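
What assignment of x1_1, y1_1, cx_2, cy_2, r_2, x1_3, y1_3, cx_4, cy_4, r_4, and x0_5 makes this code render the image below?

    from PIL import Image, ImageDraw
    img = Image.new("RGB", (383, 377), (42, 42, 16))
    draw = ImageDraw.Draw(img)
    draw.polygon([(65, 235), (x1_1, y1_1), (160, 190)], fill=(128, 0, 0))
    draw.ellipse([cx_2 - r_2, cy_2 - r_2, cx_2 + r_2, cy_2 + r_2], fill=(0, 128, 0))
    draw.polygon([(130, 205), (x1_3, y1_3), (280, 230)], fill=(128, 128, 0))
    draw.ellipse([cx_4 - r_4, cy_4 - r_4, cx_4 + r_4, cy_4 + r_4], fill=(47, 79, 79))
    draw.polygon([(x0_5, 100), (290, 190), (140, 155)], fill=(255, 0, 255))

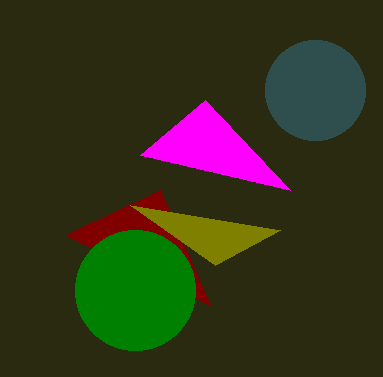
x1_1 = 210
y1_1 = 305
cx_2 = 135
cy_2 = 290
r_2 = 60
x1_3 = 215
y1_3 = 265
cx_4 = 315
cy_4 = 90
r_4 = 50
x0_5 = 205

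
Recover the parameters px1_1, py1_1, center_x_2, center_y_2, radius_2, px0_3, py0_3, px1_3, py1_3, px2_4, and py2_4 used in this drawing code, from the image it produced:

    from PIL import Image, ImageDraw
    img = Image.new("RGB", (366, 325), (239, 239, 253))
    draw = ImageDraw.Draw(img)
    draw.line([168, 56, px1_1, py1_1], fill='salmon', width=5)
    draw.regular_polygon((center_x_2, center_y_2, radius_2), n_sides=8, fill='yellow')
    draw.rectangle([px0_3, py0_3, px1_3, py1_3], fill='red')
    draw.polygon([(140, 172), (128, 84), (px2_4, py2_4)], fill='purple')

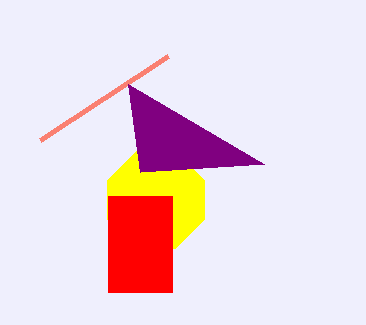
px1_1 = 40, py1_1 = 140, center_x_2 = 156, center_y_2 = 200, radius_2 = 52, px0_3 = 108, py0_3 = 196, px1_3 = 172, py1_3 = 292, px2_4 = 264, py2_4 = 164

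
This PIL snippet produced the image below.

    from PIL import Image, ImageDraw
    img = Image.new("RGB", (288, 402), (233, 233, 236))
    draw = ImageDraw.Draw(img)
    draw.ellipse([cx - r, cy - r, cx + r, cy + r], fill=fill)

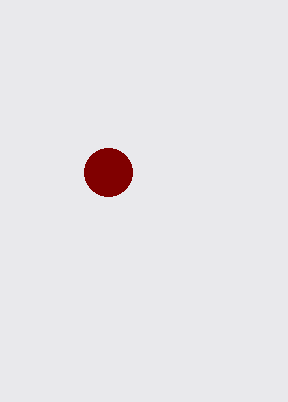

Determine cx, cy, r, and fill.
cx = 108, cy = 172, r = 24, fill = 'maroon'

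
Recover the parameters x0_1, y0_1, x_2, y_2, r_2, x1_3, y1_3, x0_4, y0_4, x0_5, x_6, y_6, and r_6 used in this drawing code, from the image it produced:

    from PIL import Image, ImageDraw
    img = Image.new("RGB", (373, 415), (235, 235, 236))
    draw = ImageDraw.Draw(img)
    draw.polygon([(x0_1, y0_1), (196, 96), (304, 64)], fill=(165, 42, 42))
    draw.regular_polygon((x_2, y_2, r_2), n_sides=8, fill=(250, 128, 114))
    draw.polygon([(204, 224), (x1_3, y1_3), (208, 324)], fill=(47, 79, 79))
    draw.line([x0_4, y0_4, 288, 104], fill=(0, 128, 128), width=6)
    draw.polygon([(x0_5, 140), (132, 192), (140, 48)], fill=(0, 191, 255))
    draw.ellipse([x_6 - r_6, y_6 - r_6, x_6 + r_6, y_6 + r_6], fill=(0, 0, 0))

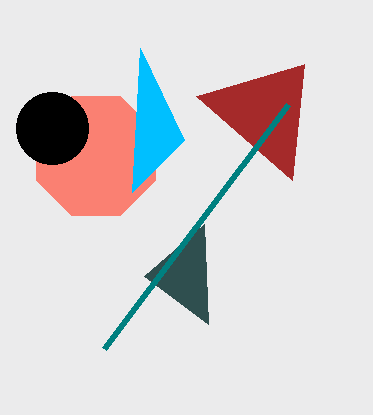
x0_1 = 292
y0_1 = 180
x_2 = 96
y_2 = 156
r_2 = 64
x1_3 = 144
y1_3 = 276
x0_4 = 104
y0_4 = 348
x0_5 = 184
x_6 = 52
y_6 = 128
r_6 = 36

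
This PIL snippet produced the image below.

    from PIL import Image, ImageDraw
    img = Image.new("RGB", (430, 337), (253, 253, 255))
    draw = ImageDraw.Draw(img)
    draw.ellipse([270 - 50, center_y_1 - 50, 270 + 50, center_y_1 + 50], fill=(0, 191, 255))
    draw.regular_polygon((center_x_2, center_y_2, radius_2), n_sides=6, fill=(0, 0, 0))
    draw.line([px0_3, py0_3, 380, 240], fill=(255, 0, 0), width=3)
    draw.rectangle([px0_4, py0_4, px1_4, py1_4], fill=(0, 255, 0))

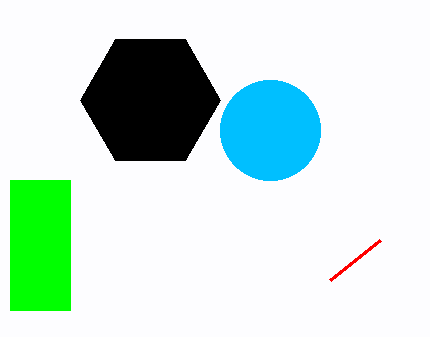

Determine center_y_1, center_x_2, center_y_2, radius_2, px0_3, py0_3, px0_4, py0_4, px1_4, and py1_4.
center_y_1 = 130, center_x_2 = 150, center_y_2 = 100, radius_2 = 70, px0_3 = 330, py0_3 = 280, px0_4 = 10, py0_4 = 180, px1_4 = 70, py1_4 = 310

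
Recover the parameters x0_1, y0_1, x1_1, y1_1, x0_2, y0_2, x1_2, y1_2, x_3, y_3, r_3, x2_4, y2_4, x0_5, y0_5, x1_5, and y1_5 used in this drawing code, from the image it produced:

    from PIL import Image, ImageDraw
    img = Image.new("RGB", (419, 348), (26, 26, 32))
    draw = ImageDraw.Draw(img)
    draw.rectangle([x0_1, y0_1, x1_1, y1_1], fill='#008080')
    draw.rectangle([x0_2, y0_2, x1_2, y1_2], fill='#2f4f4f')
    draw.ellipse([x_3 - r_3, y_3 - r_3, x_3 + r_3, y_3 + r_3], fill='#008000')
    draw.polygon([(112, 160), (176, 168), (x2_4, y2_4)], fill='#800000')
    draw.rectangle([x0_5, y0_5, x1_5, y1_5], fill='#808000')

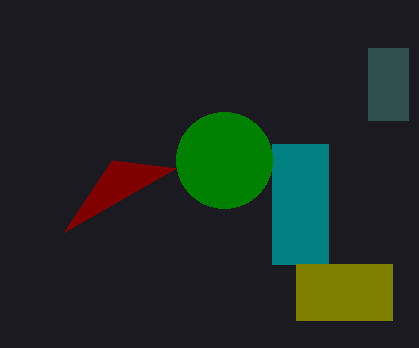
x0_1 = 272; y0_1 = 144; x1_1 = 328; y1_1 = 264; x0_2 = 368; y0_2 = 48; x1_2 = 408; y1_2 = 120; x_3 = 224; y_3 = 160; r_3 = 48; x2_4 = 64; y2_4 = 232; x0_5 = 296; y0_5 = 264; x1_5 = 392; y1_5 = 320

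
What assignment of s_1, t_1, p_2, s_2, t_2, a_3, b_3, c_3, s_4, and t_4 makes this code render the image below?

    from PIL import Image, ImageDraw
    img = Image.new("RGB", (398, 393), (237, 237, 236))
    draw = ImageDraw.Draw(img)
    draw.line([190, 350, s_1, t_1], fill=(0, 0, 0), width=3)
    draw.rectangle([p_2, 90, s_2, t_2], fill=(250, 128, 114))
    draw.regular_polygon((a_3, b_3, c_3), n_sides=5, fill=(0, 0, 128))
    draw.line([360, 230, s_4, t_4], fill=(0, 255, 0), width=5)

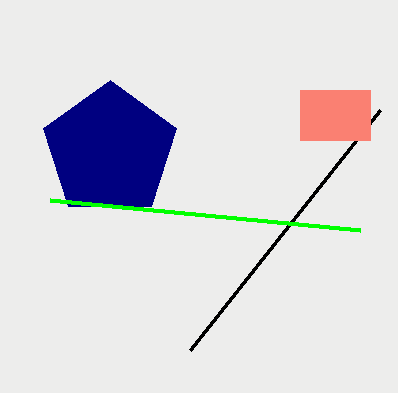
s_1 = 380; t_1 = 110; p_2 = 300; s_2 = 370; t_2 = 140; a_3 = 110; b_3 = 150; c_3 = 70; s_4 = 50; t_4 = 200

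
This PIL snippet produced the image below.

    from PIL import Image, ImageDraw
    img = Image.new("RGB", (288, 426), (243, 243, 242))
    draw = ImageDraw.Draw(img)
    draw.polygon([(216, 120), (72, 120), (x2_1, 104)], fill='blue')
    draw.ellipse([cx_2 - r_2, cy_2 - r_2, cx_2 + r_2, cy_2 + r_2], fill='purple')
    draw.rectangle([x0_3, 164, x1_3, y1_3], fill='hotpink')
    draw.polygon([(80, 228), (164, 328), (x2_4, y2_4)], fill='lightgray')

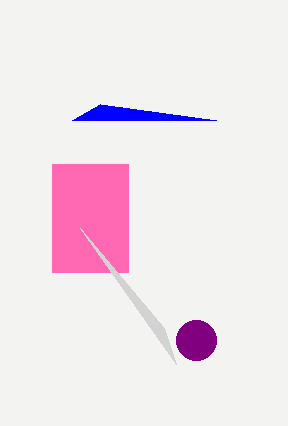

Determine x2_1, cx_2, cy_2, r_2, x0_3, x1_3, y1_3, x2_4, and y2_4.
x2_1 = 100; cx_2 = 196; cy_2 = 340; r_2 = 20; x0_3 = 52; x1_3 = 128; y1_3 = 272; x2_4 = 176; y2_4 = 364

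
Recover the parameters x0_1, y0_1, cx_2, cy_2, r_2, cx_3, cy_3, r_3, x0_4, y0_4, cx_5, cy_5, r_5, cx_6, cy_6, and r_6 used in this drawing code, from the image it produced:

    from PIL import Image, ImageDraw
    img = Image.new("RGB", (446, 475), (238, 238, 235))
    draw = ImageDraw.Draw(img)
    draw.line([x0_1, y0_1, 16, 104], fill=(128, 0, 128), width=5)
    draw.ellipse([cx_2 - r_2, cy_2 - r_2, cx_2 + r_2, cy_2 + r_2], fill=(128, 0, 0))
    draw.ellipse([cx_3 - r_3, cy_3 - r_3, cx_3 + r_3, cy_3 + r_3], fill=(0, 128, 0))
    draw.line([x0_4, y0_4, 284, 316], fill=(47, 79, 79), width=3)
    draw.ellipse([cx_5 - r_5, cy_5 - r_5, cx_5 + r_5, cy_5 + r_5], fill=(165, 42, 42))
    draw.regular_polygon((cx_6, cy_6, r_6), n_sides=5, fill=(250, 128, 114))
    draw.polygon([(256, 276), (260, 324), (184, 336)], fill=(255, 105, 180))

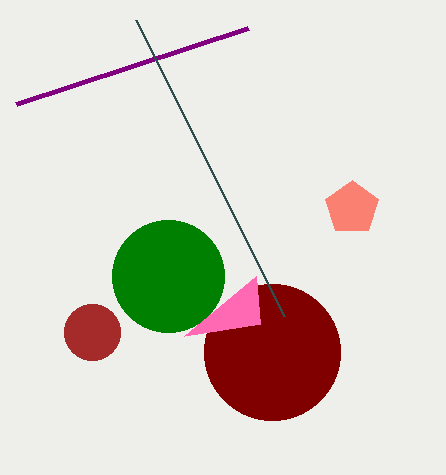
x0_1 = 248; y0_1 = 28; cx_2 = 272; cy_2 = 352; r_2 = 68; cx_3 = 168; cy_3 = 276; r_3 = 56; x0_4 = 136; y0_4 = 20; cx_5 = 92; cy_5 = 332; r_5 = 28; cx_6 = 352; cy_6 = 208; r_6 = 28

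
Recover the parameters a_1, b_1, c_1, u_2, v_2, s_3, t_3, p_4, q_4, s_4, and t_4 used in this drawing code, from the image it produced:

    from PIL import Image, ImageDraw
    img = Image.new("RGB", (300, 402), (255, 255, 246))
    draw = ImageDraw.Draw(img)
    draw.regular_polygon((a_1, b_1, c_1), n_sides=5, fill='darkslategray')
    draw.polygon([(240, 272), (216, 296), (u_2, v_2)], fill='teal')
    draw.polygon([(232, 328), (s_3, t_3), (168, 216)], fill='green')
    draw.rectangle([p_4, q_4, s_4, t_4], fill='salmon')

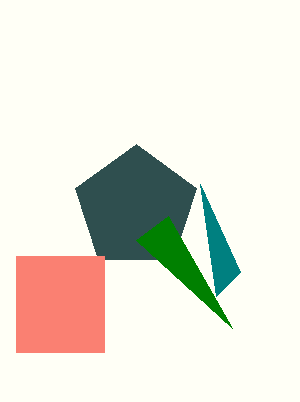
a_1 = 136, b_1 = 208, c_1 = 64, u_2 = 200, v_2 = 184, s_3 = 136, t_3 = 240, p_4 = 16, q_4 = 256, s_4 = 104, t_4 = 352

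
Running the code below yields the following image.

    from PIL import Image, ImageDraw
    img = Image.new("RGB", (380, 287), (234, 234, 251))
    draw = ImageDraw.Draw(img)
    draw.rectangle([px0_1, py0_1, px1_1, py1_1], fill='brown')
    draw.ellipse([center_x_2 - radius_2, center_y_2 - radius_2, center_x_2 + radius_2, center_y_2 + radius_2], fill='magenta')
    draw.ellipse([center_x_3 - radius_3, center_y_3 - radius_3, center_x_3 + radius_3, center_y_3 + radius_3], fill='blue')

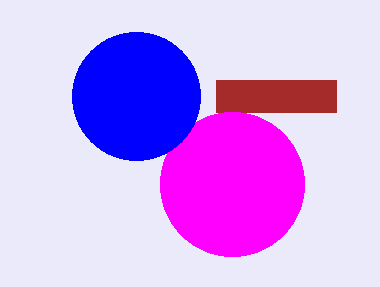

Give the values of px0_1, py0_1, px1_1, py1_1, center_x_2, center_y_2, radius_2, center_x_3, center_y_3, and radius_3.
px0_1 = 216; py0_1 = 80; px1_1 = 336; py1_1 = 112; center_x_2 = 232; center_y_2 = 184; radius_2 = 72; center_x_3 = 136; center_y_3 = 96; radius_3 = 64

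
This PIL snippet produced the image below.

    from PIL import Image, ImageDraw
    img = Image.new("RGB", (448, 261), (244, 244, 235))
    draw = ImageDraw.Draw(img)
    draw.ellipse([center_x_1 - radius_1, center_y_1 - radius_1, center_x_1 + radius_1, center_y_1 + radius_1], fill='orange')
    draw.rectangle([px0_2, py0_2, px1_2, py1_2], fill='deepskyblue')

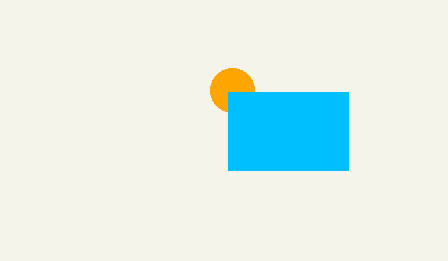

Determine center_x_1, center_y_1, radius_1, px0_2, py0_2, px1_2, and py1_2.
center_x_1 = 232
center_y_1 = 90
radius_1 = 22
px0_2 = 228
py0_2 = 92
px1_2 = 348
py1_2 = 170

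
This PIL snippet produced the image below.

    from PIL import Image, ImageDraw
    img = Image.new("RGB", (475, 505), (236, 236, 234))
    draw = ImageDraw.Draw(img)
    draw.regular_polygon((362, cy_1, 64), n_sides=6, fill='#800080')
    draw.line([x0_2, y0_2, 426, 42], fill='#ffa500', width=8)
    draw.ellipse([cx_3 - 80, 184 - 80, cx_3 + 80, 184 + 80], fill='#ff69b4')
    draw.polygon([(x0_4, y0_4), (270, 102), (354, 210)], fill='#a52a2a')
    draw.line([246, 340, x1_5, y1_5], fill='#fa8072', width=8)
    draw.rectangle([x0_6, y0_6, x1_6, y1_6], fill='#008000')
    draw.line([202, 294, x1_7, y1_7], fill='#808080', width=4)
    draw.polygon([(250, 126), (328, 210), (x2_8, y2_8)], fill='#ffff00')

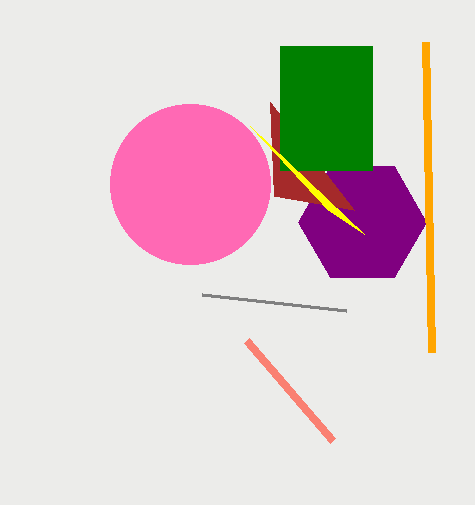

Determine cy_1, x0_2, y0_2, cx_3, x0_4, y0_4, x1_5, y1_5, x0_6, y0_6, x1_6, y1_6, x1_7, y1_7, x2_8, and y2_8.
cy_1 = 222
x0_2 = 432
y0_2 = 352
cx_3 = 190
x0_4 = 274
y0_4 = 196
x1_5 = 332
y1_5 = 440
x0_6 = 280
y0_6 = 46
x1_6 = 372
y1_6 = 170
x1_7 = 346
y1_7 = 310
x2_8 = 364
y2_8 = 234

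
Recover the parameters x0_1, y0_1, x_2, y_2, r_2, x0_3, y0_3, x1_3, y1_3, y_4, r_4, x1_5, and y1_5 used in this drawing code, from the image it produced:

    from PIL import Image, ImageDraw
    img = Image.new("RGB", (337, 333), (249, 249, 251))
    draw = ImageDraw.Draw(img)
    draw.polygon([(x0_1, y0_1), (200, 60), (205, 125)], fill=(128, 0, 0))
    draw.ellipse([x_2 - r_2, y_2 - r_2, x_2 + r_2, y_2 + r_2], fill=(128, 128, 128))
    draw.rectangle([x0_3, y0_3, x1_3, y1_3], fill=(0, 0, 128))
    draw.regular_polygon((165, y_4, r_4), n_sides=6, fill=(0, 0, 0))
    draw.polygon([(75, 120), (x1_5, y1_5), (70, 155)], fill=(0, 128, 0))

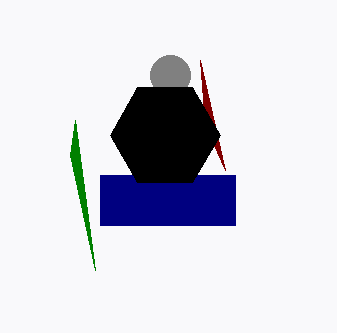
x0_1 = 225; y0_1 = 170; x_2 = 170; y_2 = 75; r_2 = 20; x0_3 = 100; y0_3 = 175; x1_3 = 235; y1_3 = 225; y_4 = 135; r_4 = 55; x1_5 = 95; y1_5 = 270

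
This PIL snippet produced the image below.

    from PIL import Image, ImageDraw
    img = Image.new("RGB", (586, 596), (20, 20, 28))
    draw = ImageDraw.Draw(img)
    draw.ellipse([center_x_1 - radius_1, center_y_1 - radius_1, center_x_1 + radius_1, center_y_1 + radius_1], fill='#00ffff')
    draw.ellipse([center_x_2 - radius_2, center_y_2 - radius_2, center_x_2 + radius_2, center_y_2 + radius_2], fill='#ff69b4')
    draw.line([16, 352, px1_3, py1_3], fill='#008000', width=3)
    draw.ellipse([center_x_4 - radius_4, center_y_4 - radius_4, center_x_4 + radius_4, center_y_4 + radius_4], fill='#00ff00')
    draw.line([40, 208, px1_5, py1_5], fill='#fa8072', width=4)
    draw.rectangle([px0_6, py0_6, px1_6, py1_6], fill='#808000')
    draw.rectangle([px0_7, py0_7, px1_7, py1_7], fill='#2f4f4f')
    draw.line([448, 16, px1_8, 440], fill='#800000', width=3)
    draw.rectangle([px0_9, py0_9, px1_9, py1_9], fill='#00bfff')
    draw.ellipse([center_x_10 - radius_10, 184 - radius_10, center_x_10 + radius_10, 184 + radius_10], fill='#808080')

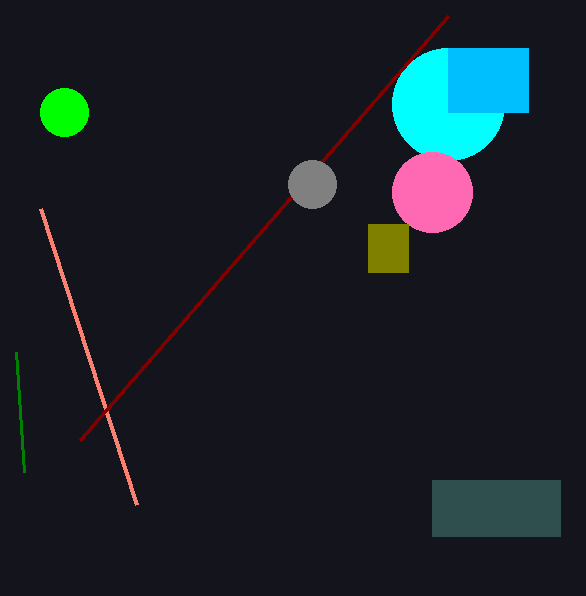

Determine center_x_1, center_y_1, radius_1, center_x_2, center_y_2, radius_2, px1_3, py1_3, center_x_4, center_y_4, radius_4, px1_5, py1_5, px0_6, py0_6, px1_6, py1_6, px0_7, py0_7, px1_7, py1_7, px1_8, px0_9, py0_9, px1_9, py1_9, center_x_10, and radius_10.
center_x_1 = 448, center_y_1 = 104, radius_1 = 56, center_x_2 = 432, center_y_2 = 192, radius_2 = 40, px1_3 = 24, py1_3 = 472, center_x_4 = 64, center_y_4 = 112, radius_4 = 24, px1_5 = 136, py1_5 = 504, px0_6 = 368, py0_6 = 224, px1_6 = 408, py1_6 = 272, px0_7 = 432, py0_7 = 480, px1_7 = 560, py1_7 = 536, px1_8 = 80, px0_9 = 448, py0_9 = 48, px1_9 = 528, py1_9 = 112, center_x_10 = 312, radius_10 = 24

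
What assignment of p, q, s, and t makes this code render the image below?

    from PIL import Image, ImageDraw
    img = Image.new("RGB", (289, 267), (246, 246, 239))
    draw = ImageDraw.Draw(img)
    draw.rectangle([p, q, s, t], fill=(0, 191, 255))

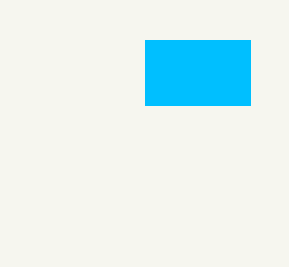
p = 145, q = 40, s = 250, t = 105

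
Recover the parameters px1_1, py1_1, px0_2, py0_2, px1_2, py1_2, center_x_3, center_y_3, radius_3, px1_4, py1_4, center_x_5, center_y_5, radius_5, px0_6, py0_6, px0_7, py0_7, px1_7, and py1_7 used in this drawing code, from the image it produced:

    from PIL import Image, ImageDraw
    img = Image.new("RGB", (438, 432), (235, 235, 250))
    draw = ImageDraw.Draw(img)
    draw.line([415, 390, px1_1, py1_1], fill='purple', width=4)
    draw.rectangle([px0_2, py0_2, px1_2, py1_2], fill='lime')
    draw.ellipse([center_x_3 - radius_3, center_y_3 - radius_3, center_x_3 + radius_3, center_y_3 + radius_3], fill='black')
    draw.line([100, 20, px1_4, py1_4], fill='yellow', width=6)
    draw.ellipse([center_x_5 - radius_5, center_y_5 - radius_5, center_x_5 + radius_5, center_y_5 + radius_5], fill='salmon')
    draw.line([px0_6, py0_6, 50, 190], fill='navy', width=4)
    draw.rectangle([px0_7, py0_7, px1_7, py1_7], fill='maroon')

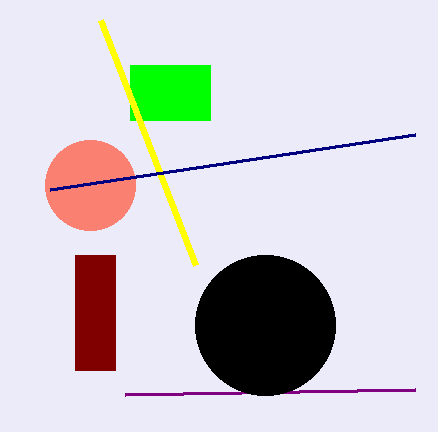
px1_1 = 125
py1_1 = 395
px0_2 = 130
py0_2 = 65
px1_2 = 210
py1_2 = 120
center_x_3 = 265
center_y_3 = 325
radius_3 = 70
px1_4 = 195
py1_4 = 265
center_x_5 = 90
center_y_5 = 185
radius_5 = 45
px0_6 = 415
py0_6 = 135
px0_7 = 75
py0_7 = 255
px1_7 = 115
py1_7 = 370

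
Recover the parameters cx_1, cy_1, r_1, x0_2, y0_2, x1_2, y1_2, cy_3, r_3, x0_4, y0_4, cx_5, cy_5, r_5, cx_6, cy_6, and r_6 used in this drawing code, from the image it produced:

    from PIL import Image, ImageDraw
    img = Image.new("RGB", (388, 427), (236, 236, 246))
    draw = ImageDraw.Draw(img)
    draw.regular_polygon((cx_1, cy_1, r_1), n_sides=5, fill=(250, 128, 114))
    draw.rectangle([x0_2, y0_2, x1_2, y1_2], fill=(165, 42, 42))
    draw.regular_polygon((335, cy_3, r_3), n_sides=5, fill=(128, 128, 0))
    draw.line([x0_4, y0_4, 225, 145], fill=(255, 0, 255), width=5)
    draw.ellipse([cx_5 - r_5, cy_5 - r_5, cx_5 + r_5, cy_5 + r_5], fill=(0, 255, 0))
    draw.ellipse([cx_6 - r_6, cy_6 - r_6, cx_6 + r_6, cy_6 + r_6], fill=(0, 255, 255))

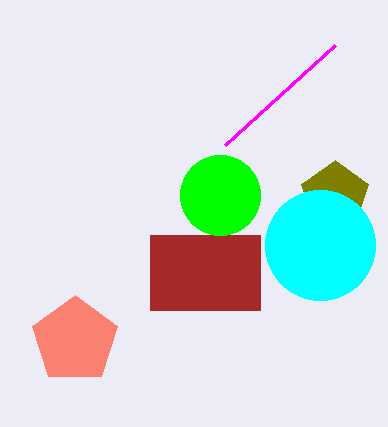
cx_1 = 75
cy_1 = 340
r_1 = 45
x0_2 = 150
y0_2 = 235
x1_2 = 260
y1_2 = 310
cy_3 = 195
r_3 = 35
x0_4 = 335
y0_4 = 45
cx_5 = 220
cy_5 = 195
r_5 = 40
cx_6 = 320
cy_6 = 245
r_6 = 55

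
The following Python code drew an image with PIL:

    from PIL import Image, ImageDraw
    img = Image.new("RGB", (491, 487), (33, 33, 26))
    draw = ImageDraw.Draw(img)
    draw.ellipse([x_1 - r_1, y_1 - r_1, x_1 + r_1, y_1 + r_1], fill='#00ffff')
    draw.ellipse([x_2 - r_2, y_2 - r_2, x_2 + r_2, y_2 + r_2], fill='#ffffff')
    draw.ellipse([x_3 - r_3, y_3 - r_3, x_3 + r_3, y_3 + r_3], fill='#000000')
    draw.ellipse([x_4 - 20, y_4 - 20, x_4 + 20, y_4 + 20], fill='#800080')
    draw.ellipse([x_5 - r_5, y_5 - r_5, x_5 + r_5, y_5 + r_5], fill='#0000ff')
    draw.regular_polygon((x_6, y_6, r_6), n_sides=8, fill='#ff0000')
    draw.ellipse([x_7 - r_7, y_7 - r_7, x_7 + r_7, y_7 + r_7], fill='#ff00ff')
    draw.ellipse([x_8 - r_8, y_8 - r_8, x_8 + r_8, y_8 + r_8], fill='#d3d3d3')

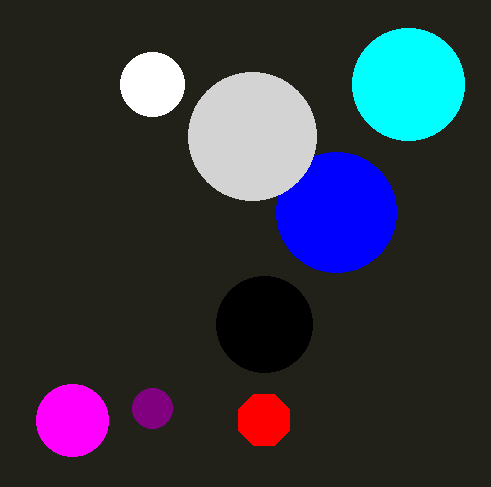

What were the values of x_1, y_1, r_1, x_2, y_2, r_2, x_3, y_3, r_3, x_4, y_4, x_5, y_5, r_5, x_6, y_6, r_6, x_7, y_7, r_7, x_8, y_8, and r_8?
x_1 = 408
y_1 = 84
r_1 = 56
x_2 = 152
y_2 = 84
r_2 = 32
x_3 = 264
y_3 = 324
r_3 = 48
x_4 = 152
y_4 = 408
x_5 = 336
y_5 = 212
r_5 = 60
x_6 = 264
y_6 = 420
r_6 = 28
x_7 = 72
y_7 = 420
r_7 = 36
x_8 = 252
y_8 = 136
r_8 = 64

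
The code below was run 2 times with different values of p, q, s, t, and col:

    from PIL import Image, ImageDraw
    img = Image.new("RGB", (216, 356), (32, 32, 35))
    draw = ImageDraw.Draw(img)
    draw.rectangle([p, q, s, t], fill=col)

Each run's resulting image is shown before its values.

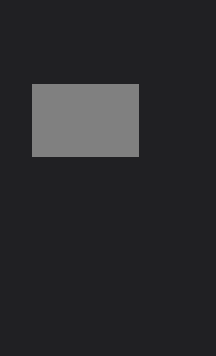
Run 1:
p = 32, q = 84, s = 138, t = 156, col = 'gray'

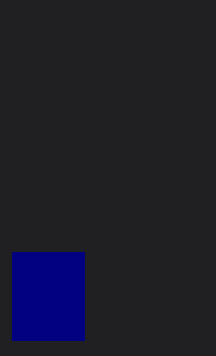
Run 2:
p = 12
q = 252
s = 84
t = 340
col = 'navy'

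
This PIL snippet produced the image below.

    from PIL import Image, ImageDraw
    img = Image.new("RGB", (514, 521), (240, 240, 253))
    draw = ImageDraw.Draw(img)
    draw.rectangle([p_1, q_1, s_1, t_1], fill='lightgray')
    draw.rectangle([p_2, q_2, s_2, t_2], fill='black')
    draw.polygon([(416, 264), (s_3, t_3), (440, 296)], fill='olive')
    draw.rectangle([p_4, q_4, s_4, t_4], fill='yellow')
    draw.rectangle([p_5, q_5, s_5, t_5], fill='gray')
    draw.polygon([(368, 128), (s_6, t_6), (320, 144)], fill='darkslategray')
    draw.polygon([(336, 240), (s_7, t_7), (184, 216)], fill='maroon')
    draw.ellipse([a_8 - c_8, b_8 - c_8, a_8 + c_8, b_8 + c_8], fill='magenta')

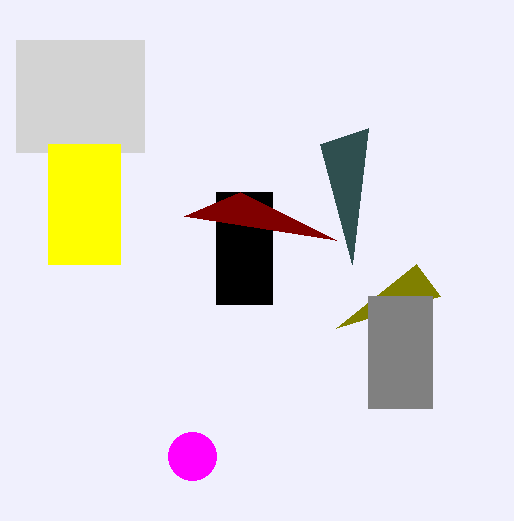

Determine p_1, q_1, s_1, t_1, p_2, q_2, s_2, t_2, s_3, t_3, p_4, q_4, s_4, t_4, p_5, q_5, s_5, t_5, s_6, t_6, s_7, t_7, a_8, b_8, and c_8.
p_1 = 16
q_1 = 40
s_1 = 144
t_1 = 152
p_2 = 216
q_2 = 192
s_2 = 272
t_2 = 304
s_3 = 336
t_3 = 328
p_4 = 48
q_4 = 144
s_4 = 120
t_4 = 264
p_5 = 368
q_5 = 296
s_5 = 432
t_5 = 408
s_6 = 352
t_6 = 264
s_7 = 240
t_7 = 192
a_8 = 192
b_8 = 456
c_8 = 24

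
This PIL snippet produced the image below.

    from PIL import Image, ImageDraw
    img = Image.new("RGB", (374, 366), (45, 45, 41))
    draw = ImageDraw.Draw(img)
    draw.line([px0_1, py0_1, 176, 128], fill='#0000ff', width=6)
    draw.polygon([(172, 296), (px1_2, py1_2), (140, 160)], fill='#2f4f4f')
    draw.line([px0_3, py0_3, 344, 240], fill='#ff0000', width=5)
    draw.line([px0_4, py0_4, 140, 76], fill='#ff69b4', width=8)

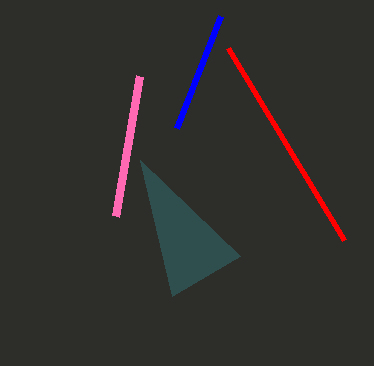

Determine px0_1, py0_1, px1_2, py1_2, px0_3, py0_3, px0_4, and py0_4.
px0_1 = 220; py0_1 = 16; px1_2 = 240; py1_2 = 256; px0_3 = 228; py0_3 = 48; px0_4 = 116; py0_4 = 216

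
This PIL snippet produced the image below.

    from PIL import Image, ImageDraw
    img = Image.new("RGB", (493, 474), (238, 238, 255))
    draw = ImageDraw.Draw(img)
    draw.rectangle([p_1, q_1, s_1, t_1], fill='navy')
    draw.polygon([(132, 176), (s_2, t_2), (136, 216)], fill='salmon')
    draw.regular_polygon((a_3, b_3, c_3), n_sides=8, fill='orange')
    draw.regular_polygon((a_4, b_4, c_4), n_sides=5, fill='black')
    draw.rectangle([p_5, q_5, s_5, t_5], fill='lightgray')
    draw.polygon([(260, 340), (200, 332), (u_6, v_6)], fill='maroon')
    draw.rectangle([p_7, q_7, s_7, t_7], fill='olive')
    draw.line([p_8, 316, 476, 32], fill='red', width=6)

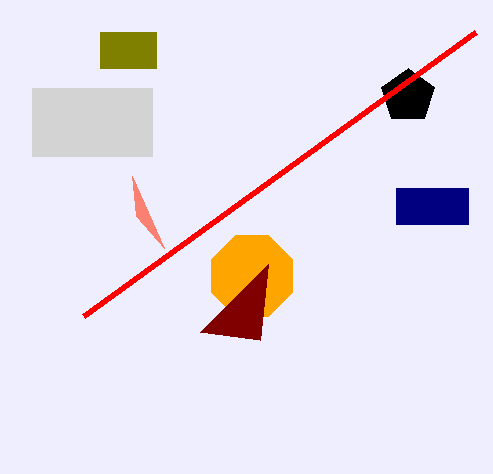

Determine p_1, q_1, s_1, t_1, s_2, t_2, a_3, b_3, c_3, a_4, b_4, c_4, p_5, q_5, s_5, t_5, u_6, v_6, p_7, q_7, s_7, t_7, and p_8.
p_1 = 396, q_1 = 188, s_1 = 468, t_1 = 224, s_2 = 164, t_2 = 248, a_3 = 252, b_3 = 276, c_3 = 44, a_4 = 408, b_4 = 96, c_4 = 28, p_5 = 32, q_5 = 88, s_5 = 152, t_5 = 156, u_6 = 268, v_6 = 264, p_7 = 100, q_7 = 32, s_7 = 156, t_7 = 68, p_8 = 84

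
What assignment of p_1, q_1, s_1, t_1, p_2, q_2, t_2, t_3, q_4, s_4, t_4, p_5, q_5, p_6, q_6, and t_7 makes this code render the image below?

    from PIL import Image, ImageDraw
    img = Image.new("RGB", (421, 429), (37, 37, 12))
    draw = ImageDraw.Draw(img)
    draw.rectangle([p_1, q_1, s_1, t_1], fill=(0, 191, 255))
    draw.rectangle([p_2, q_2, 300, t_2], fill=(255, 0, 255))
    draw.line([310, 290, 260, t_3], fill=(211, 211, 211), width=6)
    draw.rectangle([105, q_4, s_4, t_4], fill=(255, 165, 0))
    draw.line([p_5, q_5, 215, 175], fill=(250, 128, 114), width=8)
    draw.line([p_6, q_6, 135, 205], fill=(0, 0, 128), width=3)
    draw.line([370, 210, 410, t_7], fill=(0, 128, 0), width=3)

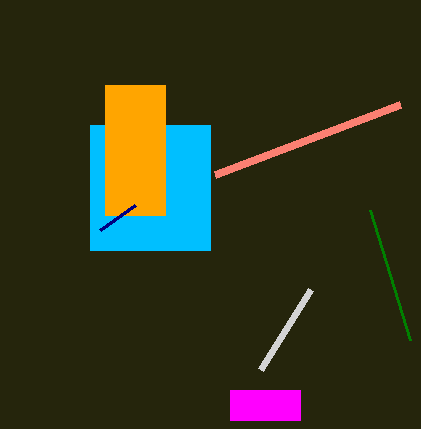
p_1 = 90; q_1 = 125; s_1 = 210; t_1 = 250; p_2 = 230; q_2 = 390; t_2 = 420; t_3 = 370; q_4 = 85; s_4 = 165; t_4 = 215; p_5 = 400; q_5 = 105; p_6 = 100; q_6 = 230; t_7 = 340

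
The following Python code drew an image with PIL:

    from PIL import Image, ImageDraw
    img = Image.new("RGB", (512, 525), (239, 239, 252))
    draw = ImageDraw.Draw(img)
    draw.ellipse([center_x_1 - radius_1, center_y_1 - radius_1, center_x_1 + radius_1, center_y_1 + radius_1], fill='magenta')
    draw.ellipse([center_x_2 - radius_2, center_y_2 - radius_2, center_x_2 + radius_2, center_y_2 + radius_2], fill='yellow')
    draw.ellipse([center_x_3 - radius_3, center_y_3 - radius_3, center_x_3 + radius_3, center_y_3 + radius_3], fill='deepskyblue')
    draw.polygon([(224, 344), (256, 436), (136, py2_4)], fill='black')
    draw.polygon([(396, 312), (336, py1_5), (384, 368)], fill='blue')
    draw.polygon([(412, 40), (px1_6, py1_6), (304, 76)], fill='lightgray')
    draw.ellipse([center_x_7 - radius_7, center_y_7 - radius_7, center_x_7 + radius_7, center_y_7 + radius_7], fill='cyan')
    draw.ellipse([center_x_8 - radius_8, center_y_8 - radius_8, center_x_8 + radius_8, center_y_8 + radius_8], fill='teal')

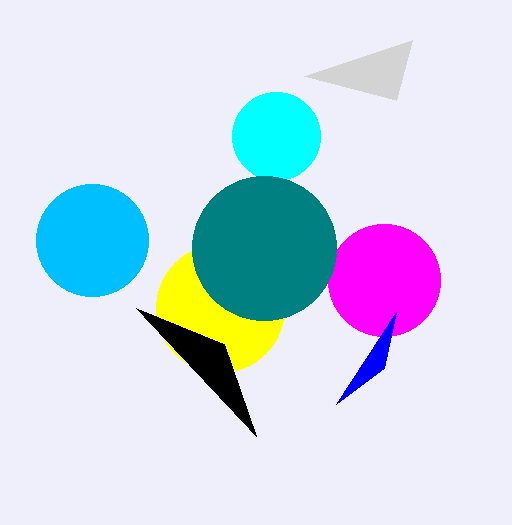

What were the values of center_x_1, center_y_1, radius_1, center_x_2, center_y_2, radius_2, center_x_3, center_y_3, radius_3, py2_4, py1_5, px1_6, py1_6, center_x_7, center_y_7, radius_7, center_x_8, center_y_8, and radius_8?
center_x_1 = 384; center_y_1 = 280; radius_1 = 56; center_x_2 = 220; center_y_2 = 308; radius_2 = 64; center_x_3 = 92; center_y_3 = 240; radius_3 = 56; py2_4 = 308; py1_5 = 404; px1_6 = 396; py1_6 = 100; center_x_7 = 276; center_y_7 = 136; radius_7 = 44; center_x_8 = 264; center_y_8 = 248; radius_8 = 72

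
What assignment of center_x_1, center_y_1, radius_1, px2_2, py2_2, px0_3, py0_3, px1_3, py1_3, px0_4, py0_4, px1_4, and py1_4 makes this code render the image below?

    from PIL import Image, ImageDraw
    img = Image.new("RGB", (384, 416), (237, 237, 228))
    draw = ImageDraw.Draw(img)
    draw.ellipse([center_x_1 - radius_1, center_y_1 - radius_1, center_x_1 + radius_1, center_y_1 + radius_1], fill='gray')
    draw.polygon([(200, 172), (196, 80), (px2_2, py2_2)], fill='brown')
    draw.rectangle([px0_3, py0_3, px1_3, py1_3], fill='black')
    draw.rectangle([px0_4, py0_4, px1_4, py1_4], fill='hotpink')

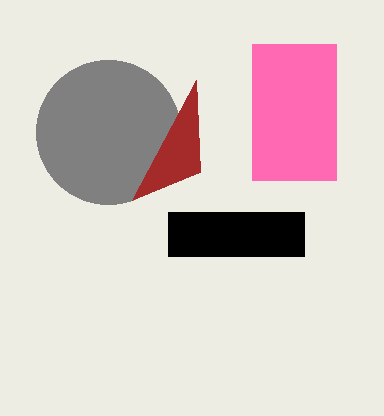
center_x_1 = 108
center_y_1 = 132
radius_1 = 72
px2_2 = 132
py2_2 = 200
px0_3 = 168
py0_3 = 212
px1_3 = 304
py1_3 = 256
px0_4 = 252
py0_4 = 44
px1_4 = 336
py1_4 = 180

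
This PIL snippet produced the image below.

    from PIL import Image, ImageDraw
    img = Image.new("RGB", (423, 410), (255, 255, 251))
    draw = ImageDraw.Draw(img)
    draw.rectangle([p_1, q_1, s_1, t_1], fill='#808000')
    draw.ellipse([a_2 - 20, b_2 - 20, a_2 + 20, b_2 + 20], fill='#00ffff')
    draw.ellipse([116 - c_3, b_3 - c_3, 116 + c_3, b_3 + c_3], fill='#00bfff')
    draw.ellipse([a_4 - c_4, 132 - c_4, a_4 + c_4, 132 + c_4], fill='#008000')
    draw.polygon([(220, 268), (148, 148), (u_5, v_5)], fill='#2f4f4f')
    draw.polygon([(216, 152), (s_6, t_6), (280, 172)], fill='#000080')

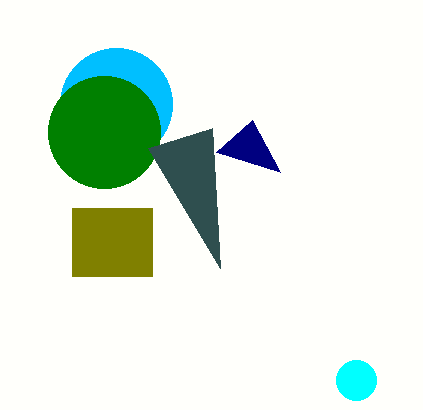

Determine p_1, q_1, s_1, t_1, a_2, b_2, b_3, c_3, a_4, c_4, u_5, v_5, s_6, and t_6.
p_1 = 72
q_1 = 208
s_1 = 152
t_1 = 276
a_2 = 356
b_2 = 380
b_3 = 104
c_3 = 56
a_4 = 104
c_4 = 56
u_5 = 212
v_5 = 128
s_6 = 252
t_6 = 120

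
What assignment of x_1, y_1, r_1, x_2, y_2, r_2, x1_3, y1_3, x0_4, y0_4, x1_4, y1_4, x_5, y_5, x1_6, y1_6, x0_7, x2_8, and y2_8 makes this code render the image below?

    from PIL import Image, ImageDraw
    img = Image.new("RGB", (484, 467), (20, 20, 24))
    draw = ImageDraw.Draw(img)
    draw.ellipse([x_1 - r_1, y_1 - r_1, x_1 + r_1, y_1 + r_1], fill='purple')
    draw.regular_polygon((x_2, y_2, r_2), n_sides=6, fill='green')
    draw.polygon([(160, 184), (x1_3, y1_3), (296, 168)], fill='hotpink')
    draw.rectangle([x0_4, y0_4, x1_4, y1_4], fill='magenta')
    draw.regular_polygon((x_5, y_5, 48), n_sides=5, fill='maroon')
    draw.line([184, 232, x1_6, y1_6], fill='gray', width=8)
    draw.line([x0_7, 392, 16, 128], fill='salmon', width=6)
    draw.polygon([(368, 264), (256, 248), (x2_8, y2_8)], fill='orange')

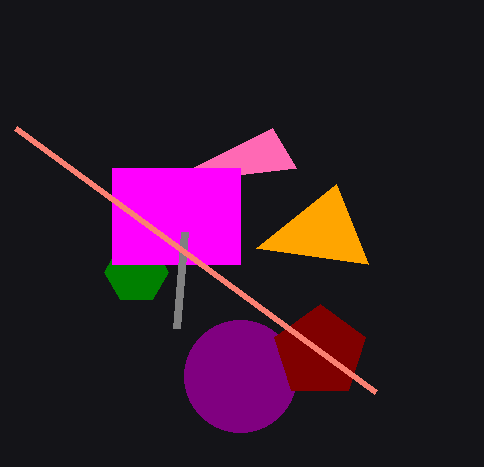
x_1 = 240
y_1 = 376
r_1 = 56
x_2 = 136
y_2 = 272
r_2 = 32
x1_3 = 272
y1_3 = 128
x0_4 = 112
y0_4 = 168
x1_4 = 240
y1_4 = 264
x_5 = 320
y_5 = 352
x1_6 = 176
y1_6 = 328
x0_7 = 376
x2_8 = 336
y2_8 = 184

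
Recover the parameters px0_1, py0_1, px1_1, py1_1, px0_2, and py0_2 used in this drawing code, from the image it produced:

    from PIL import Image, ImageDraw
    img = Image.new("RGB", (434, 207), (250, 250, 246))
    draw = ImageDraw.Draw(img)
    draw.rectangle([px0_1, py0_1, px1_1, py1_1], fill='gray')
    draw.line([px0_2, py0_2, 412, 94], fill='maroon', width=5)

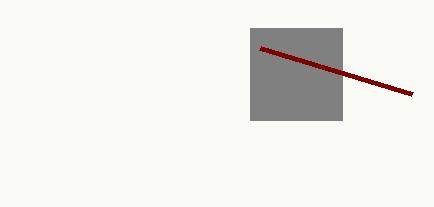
px0_1 = 250; py0_1 = 28; px1_1 = 342; py1_1 = 120; px0_2 = 260; py0_2 = 48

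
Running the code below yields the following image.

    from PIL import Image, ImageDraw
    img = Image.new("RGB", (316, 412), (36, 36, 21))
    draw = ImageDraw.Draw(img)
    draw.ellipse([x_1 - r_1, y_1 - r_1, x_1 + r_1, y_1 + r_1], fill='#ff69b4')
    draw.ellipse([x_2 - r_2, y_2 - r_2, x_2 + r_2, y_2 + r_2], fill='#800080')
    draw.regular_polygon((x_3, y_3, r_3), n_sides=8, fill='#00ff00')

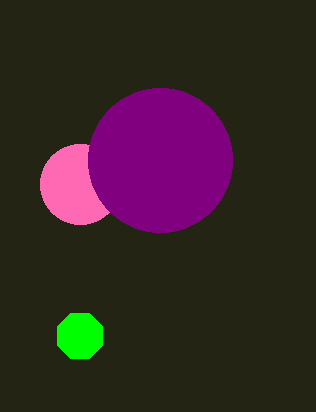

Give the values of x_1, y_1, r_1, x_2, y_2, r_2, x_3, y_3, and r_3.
x_1 = 80
y_1 = 184
r_1 = 40
x_2 = 160
y_2 = 160
r_2 = 72
x_3 = 80
y_3 = 336
r_3 = 24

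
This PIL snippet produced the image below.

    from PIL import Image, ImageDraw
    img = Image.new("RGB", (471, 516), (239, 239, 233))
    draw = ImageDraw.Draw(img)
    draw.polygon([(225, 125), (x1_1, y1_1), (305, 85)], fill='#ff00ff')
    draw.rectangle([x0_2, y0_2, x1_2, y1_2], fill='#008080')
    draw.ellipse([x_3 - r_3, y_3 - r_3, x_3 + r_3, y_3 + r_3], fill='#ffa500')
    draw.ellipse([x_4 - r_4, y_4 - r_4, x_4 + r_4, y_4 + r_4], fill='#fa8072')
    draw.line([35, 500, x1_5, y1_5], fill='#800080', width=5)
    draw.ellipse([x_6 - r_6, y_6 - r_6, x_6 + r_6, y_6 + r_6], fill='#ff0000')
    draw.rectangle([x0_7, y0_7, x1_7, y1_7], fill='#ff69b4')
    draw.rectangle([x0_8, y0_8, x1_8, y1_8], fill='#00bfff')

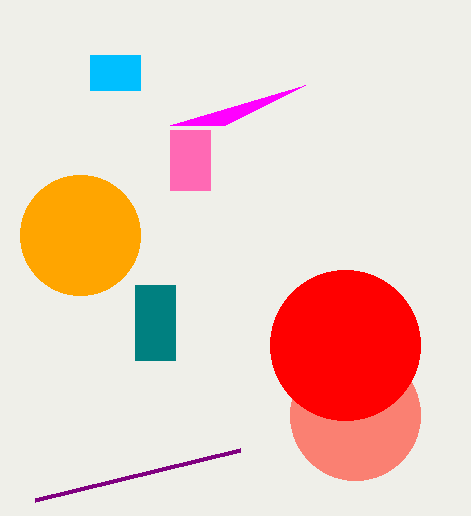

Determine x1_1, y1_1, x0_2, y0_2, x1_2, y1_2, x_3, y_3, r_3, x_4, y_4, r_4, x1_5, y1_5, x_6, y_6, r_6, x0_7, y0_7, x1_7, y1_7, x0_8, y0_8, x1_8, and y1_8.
x1_1 = 170; y1_1 = 125; x0_2 = 135; y0_2 = 285; x1_2 = 175; y1_2 = 360; x_3 = 80; y_3 = 235; r_3 = 60; x_4 = 355; y_4 = 415; r_4 = 65; x1_5 = 240; y1_5 = 450; x_6 = 345; y_6 = 345; r_6 = 75; x0_7 = 170; y0_7 = 130; x1_7 = 210; y1_7 = 190; x0_8 = 90; y0_8 = 55; x1_8 = 140; y1_8 = 90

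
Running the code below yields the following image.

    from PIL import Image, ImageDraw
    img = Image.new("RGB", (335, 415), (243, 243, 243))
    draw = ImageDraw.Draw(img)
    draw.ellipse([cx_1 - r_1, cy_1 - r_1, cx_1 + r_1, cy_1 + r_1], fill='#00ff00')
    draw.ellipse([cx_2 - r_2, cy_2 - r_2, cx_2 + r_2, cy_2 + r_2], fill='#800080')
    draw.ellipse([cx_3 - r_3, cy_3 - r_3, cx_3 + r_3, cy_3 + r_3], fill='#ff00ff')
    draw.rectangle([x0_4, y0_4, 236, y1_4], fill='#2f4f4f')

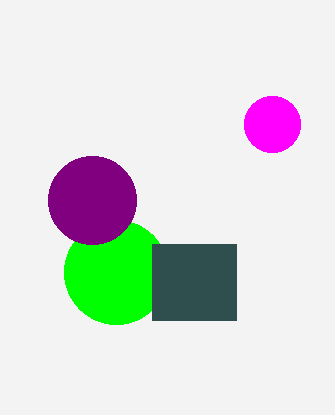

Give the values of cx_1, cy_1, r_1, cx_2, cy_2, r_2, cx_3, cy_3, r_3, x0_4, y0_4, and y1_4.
cx_1 = 116
cy_1 = 272
r_1 = 52
cx_2 = 92
cy_2 = 200
r_2 = 44
cx_3 = 272
cy_3 = 124
r_3 = 28
x0_4 = 152
y0_4 = 244
y1_4 = 320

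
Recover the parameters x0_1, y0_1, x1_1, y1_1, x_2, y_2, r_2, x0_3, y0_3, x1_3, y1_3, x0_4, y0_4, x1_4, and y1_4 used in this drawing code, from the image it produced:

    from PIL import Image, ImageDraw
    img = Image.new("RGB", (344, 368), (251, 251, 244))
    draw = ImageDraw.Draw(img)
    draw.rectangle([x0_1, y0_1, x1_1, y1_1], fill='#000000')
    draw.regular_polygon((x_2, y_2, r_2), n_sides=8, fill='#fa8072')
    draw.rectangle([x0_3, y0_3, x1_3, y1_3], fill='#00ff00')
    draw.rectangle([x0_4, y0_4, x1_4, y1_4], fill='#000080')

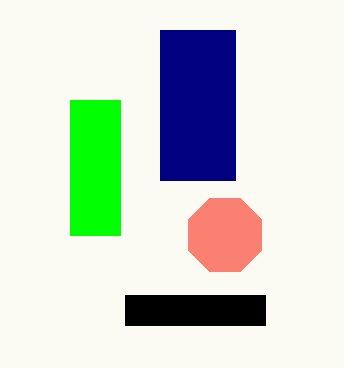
x0_1 = 125
y0_1 = 295
x1_1 = 265
y1_1 = 325
x_2 = 225
y_2 = 235
r_2 = 40
x0_3 = 70
y0_3 = 100
x1_3 = 120
y1_3 = 235
x0_4 = 160
y0_4 = 30
x1_4 = 235
y1_4 = 180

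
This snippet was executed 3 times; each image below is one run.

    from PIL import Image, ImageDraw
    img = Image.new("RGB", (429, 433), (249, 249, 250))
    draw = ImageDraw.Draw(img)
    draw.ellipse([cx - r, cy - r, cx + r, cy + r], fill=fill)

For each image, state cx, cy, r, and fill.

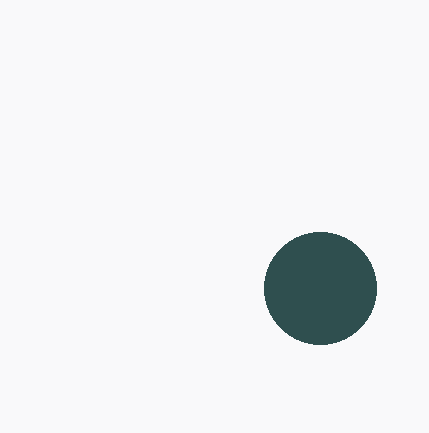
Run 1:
cx = 320, cy = 288, r = 56, fill = 'darkslategray'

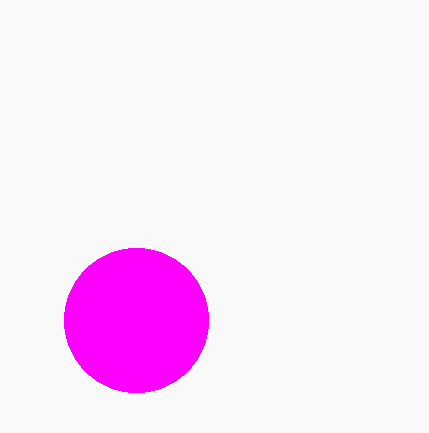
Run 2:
cx = 136; cy = 320; r = 72; fill = 'magenta'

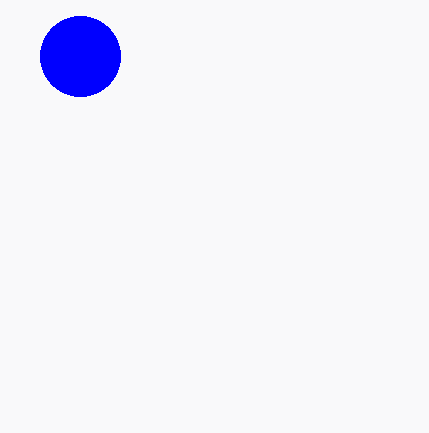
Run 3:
cx = 80
cy = 56
r = 40
fill = 'blue'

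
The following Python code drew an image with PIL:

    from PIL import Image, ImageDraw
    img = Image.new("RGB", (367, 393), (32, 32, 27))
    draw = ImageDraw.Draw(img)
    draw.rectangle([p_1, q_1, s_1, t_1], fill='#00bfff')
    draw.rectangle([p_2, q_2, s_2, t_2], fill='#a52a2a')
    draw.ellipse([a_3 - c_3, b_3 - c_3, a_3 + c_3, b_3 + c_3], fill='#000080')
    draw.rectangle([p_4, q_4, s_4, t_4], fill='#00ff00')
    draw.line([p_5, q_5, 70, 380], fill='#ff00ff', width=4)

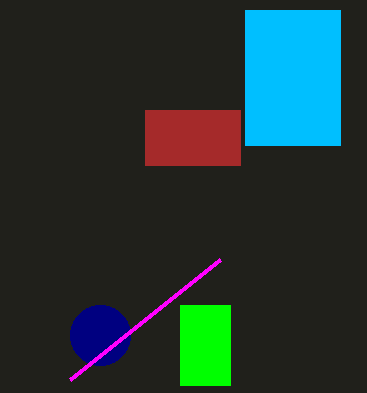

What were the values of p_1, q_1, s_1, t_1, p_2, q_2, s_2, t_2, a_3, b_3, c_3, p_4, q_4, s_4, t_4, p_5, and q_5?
p_1 = 245; q_1 = 10; s_1 = 340; t_1 = 145; p_2 = 145; q_2 = 110; s_2 = 240; t_2 = 165; a_3 = 100; b_3 = 335; c_3 = 30; p_4 = 180; q_4 = 305; s_4 = 230; t_4 = 385; p_5 = 220; q_5 = 260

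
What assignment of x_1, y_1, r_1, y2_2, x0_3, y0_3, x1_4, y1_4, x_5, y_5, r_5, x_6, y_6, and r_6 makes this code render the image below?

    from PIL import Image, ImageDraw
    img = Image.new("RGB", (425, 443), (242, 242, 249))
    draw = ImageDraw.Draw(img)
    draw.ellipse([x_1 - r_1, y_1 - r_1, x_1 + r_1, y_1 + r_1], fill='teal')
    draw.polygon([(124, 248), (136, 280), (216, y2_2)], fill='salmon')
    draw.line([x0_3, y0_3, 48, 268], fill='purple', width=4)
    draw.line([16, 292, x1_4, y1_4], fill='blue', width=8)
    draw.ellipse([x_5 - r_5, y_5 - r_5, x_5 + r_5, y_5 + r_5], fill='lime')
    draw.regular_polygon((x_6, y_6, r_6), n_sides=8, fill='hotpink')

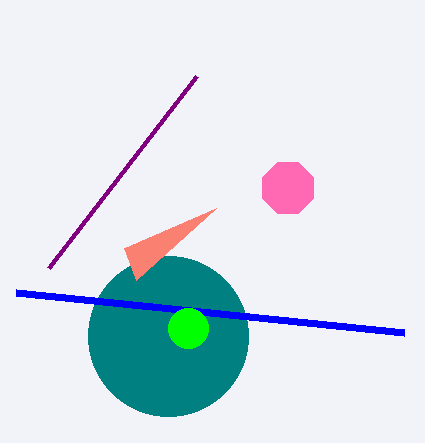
x_1 = 168, y_1 = 336, r_1 = 80, y2_2 = 208, x0_3 = 196, y0_3 = 76, x1_4 = 404, y1_4 = 332, x_5 = 188, y_5 = 328, r_5 = 20, x_6 = 288, y_6 = 188, r_6 = 28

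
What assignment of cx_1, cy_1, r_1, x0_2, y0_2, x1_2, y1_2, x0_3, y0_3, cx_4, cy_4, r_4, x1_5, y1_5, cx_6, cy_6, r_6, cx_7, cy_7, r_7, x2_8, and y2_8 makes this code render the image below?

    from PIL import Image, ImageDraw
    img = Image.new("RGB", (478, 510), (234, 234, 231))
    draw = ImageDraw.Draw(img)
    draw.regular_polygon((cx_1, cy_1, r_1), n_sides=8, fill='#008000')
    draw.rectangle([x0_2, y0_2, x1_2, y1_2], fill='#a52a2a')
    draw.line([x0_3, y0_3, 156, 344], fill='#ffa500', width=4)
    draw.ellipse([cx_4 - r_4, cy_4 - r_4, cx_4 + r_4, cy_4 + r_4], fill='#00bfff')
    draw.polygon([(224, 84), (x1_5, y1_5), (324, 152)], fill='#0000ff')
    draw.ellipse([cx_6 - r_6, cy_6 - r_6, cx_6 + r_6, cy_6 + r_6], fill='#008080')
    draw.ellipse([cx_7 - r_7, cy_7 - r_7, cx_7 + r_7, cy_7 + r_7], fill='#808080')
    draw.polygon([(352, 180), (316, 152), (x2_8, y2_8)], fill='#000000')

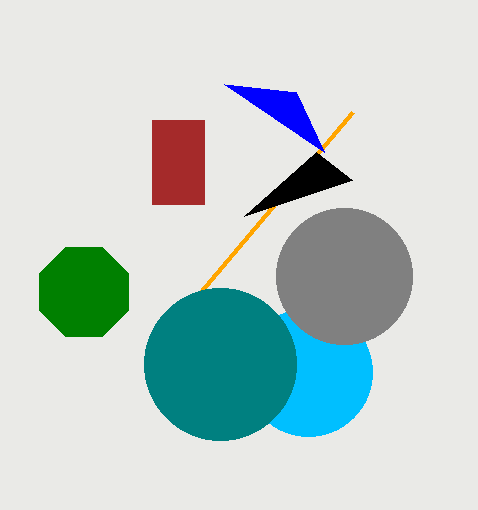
cx_1 = 84
cy_1 = 292
r_1 = 48
x0_2 = 152
y0_2 = 120
x1_2 = 204
y1_2 = 204
x0_3 = 352
y0_3 = 112
cx_4 = 308
cy_4 = 372
r_4 = 64
x1_5 = 296
y1_5 = 92
cx_6 = 220
cy_6 = 364
r_6 = 76
cx_7 = 344
cy_7 = 276
r_7 = 68
x2_8 = 244
y2_8 = 216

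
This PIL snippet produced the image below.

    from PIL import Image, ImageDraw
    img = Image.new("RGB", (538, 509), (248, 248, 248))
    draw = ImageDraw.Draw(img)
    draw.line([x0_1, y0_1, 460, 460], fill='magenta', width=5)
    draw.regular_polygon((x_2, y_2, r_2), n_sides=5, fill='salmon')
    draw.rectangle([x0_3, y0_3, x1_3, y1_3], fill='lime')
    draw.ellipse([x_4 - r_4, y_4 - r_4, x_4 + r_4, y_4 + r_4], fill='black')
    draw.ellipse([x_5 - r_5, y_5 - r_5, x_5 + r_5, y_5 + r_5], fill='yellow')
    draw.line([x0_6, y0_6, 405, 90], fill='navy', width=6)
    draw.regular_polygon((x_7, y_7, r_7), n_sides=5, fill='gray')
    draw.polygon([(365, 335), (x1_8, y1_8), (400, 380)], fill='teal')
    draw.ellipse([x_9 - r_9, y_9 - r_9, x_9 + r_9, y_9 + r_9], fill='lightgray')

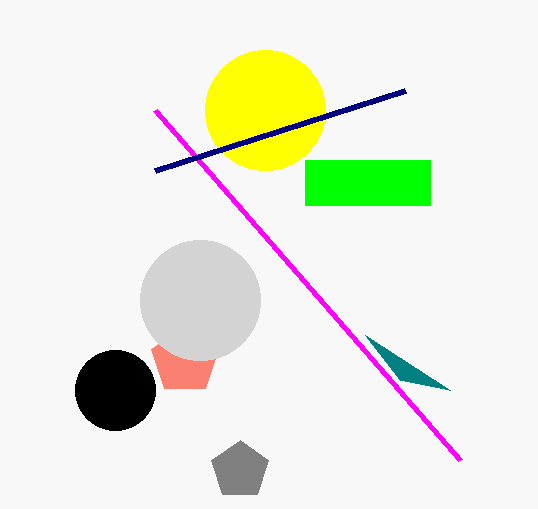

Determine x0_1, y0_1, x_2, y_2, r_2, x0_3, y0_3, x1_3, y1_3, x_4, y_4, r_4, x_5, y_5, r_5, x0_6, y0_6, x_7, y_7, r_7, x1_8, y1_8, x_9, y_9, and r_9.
x0_1 = 155
y0_1 = 110
x_2 = 185
y_2 = 360
r_2 = 35
x0_3 = 305
y0_3 = 160
x1_3 = 430
y1_3 = 205
x_4 = 115
y_4 = 390
r_4 = 40
x_5 = 265
y_5 = 110
r_5 = 60
x0_6 = 155
y0_6 = 170
x_7 = 240
y_7 = 470
r_7 = 30
x1_8 = 450
y1_8 = 390
x_9 = 200
y_9 = 300
r_9 = 60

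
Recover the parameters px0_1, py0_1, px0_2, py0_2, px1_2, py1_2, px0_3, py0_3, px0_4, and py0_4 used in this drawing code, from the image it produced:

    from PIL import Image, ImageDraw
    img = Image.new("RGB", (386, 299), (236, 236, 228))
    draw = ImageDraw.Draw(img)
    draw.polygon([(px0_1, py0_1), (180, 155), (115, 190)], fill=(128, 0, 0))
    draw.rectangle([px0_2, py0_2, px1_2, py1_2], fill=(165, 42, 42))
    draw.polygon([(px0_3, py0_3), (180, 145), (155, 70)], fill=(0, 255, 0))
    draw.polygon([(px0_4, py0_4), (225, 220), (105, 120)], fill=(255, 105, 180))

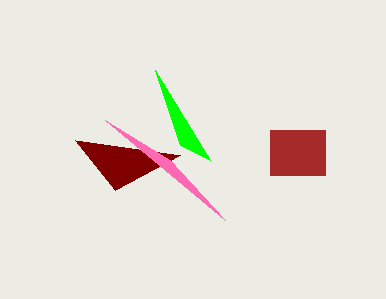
px0_1 = 75, py0_1 = 140, px0_2 = 270, py0_2 = 130, px1_2 = 325, py1_2 = 175, px0_3 = 210, py0_3 = 160, px0_4 = 170, py0_4 = 160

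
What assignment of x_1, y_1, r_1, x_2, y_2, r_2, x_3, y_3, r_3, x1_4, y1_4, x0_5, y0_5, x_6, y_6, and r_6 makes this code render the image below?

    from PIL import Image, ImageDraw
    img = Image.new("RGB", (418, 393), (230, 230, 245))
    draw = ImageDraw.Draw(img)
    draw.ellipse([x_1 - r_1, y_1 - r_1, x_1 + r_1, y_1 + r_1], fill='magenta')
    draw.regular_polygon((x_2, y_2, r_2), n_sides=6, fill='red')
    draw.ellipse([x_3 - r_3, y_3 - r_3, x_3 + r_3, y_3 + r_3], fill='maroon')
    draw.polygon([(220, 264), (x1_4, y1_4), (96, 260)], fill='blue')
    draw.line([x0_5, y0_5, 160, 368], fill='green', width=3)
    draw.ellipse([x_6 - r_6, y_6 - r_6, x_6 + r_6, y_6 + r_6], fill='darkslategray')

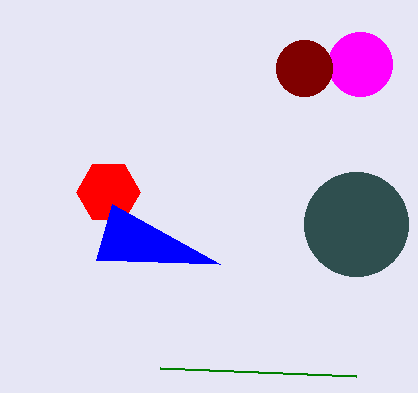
x_1 = 360; y_1 = 64; r_1 = 32; x_2 = 108; y_2 = 192; r_2 = 32; x_3 = 304; y_3 = 68; r_3 = 28; x1_4 = 112; y1_4 = 204; x0_5 = 356; y0_5 = 376; x_6 = 356; y_6 = 224; r_6 = 52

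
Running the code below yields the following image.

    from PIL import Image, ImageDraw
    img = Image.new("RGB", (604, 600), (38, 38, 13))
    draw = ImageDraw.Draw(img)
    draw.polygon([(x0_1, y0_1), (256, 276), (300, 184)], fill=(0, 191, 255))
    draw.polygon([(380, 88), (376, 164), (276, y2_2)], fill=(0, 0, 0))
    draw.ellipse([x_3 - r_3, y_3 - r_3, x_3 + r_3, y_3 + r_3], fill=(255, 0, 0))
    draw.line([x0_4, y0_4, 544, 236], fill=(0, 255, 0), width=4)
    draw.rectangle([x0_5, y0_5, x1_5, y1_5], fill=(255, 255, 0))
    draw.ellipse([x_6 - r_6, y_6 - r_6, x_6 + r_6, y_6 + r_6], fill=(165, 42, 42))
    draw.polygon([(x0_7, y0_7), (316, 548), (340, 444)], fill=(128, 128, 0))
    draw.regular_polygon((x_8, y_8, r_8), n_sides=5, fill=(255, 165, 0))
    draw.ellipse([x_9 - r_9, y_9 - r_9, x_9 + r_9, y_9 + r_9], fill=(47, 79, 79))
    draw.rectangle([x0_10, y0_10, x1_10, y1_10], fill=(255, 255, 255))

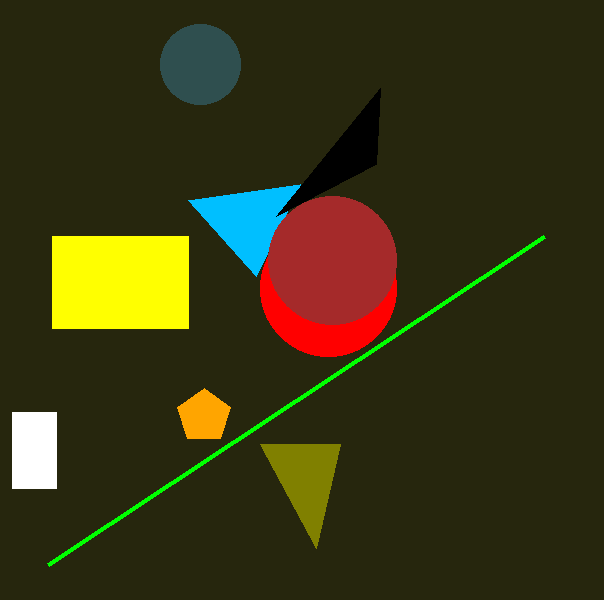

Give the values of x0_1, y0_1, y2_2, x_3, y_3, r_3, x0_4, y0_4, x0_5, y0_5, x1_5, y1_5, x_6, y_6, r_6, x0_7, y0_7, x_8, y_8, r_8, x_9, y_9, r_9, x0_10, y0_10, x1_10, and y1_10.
x0_1 = 188, y0_1 = 200, y2_2 = 216, x_3 = 328, y_3 = 288, r_3 = 68, x0_4 = 48, y0_4 = 564, x0_5 = 52, y0_5 = 236, x1_5 = 188, y1_5 = 328, x_6 = 332, y_6 = 260, r_6 = 64, x0_7 = 260, y0_7 = 444, x_8 = 204, y_8 = 416, r_8 = 28, x_9 = 200, y_9 = 64, r_9 = 40, x0_10 = 12, y0_10 = 412, x1_10 = 56, y1_10 = 488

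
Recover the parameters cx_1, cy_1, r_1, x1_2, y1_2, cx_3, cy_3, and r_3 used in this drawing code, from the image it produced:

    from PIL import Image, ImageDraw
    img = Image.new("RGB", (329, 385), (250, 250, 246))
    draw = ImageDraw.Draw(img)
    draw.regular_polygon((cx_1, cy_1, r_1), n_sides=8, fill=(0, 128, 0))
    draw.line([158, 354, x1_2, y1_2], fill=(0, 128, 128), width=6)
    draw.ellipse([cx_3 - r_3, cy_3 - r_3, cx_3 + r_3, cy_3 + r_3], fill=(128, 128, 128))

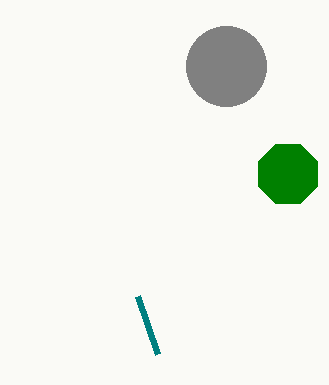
cx_1 = 288; cy_1 = 174; r_1 = 32; x1_2 = 138; y1_2 = 296; cx_3 = 226; cy_3 = 66; r_3 = 40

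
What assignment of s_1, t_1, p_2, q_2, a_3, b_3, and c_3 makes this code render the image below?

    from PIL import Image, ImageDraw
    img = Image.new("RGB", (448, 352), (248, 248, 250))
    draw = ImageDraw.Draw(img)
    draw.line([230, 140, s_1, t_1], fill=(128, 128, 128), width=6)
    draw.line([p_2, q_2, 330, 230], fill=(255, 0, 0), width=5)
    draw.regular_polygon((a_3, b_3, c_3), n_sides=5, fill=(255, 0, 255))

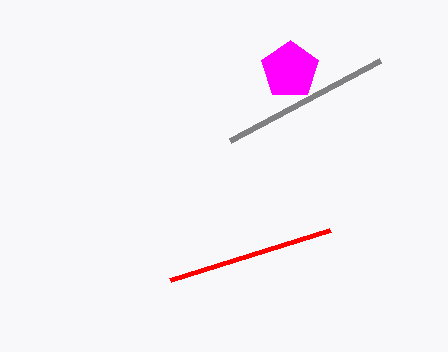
s_1 = 380
t_1 = 60
p_2 = 170
q_2 = 280
a_3 = 290
b_3 = 70
c_3 = 30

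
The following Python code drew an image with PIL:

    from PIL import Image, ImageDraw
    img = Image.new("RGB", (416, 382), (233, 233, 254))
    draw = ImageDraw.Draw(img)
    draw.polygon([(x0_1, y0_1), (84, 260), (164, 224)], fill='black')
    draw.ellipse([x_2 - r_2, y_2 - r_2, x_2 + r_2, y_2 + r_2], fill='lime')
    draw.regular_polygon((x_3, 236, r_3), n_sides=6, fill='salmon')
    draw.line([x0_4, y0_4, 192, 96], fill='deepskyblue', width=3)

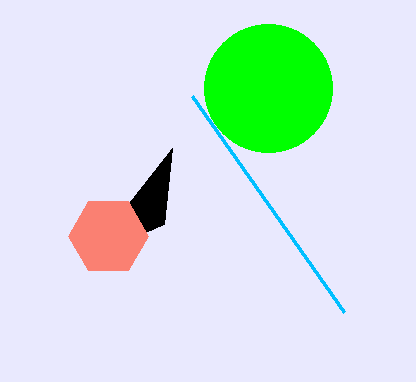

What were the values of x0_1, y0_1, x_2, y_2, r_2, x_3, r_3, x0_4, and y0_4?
x0_1 = 172, y0_1 = 148, x_2 = 268, y_2 = 88, r_2 = 64, x_3 = 108, r_3 = 40, x0_4 = 344, y0_4 = 312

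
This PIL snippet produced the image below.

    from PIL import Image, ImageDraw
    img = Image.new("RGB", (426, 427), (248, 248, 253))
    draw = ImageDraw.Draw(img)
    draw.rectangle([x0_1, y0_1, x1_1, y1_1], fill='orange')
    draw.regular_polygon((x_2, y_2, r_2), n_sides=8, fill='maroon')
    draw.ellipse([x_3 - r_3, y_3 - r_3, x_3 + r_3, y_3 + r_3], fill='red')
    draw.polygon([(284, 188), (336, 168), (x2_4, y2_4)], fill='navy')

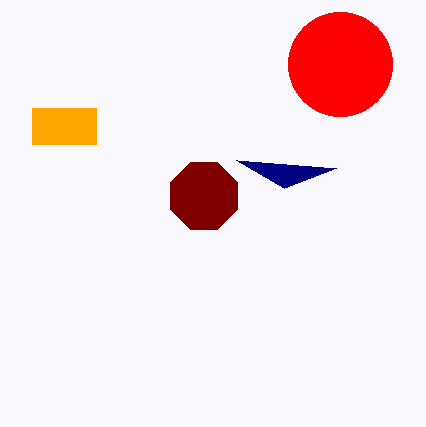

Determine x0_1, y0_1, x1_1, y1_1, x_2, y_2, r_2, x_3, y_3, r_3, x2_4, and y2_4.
x0_1 = 32
y0_1 = 108
x1_1 = 96
y1_1 = 144
x_2 = 204
y_2 = 196
r_2 = 36
x_3 = 340
y_3 = 64
r_3 = 52
x2_4 = 236
y2_4 = 160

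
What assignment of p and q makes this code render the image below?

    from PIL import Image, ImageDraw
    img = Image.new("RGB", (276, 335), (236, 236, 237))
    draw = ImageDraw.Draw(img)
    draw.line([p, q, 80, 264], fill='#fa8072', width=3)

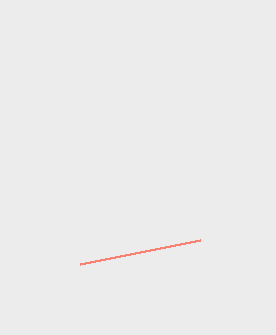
p = 200
q = 240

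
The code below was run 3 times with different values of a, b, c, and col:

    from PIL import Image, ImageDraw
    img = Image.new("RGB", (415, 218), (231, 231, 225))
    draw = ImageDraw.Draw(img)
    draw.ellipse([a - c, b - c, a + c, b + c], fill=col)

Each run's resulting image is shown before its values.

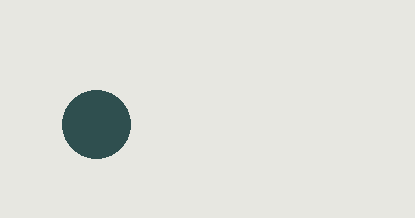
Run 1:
a = 96
b = 124
c = 34
col = 'darkslategray'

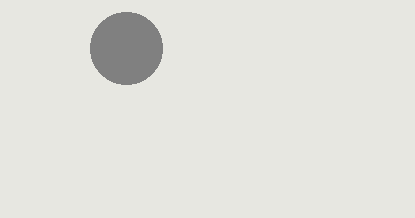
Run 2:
a = 126; b = 48; c = 36; col = 'gray'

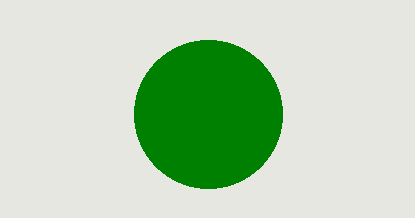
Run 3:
a = 208, b = 114, c = 74, col = 'green'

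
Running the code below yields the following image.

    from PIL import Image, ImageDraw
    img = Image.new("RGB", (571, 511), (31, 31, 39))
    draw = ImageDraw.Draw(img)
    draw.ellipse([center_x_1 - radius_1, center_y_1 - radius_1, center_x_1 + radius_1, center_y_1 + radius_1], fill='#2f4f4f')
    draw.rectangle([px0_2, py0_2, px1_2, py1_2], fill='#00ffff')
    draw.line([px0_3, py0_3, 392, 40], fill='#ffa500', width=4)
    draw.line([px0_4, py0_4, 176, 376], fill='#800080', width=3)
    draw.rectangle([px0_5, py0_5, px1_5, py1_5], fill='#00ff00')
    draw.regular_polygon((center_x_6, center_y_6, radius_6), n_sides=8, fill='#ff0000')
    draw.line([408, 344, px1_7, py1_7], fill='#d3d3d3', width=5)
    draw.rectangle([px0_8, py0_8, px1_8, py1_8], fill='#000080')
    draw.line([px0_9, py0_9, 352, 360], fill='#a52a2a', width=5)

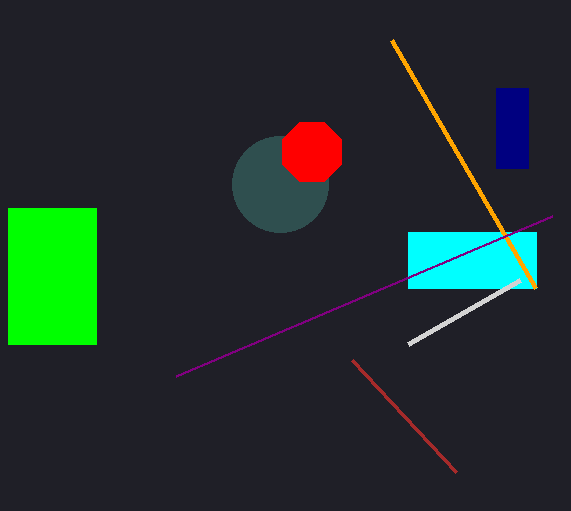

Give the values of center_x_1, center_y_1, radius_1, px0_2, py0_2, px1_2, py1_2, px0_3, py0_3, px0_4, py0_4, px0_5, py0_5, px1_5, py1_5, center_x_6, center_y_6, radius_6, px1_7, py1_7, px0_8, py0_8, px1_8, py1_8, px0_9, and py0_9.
center_x_1 = 280; center_y_1 = 184; radius_1 = 48; px0_2 = 408; py0_2 = 232; px1_2 = 536; py1_2 = 288; px0_3 = 536; py0_3 = 288; px0_4 = 552; py0_4 = 216; px0_5 = 8; py0_5 = 208; px1_5 = 96; py1_5 = 344; center_x_6 = 312; center_y_6 = 152; radius_6 = 32; px1_7 = 520; py1_7 = 280; px0_8 = 496; py0_8 = 88; px1_8 = 528; py1_8 = 168; px0_9 = 456; py0_9 = 472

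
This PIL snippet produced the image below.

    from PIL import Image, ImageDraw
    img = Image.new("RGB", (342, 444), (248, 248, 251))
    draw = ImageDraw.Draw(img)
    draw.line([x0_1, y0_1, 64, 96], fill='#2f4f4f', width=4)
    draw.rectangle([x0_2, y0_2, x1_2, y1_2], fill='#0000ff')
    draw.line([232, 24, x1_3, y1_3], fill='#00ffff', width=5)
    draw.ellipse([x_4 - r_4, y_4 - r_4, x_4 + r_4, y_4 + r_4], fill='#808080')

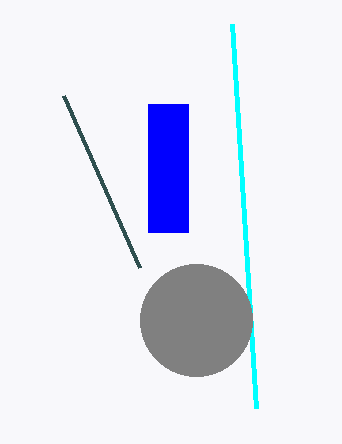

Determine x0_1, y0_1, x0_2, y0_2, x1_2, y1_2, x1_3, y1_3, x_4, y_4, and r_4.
x0_1 = 140, y0_1 = 268, x0_2 = 148, y0_2 = 104, x1_2 = 188, y1_2 = 232, x1_3 = 256, y1_3 = 408, x_4 = 196, y_4 = 320, r_4 = 56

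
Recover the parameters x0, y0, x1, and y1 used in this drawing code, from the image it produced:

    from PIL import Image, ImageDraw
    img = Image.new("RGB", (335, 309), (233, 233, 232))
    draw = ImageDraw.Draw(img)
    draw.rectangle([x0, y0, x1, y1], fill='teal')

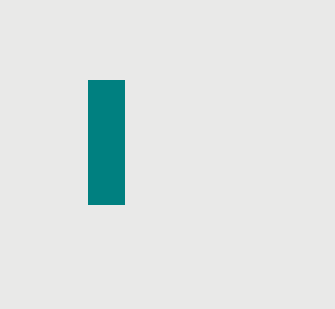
x0 = 88, y0 = 80, x1 = 124, y1 = 204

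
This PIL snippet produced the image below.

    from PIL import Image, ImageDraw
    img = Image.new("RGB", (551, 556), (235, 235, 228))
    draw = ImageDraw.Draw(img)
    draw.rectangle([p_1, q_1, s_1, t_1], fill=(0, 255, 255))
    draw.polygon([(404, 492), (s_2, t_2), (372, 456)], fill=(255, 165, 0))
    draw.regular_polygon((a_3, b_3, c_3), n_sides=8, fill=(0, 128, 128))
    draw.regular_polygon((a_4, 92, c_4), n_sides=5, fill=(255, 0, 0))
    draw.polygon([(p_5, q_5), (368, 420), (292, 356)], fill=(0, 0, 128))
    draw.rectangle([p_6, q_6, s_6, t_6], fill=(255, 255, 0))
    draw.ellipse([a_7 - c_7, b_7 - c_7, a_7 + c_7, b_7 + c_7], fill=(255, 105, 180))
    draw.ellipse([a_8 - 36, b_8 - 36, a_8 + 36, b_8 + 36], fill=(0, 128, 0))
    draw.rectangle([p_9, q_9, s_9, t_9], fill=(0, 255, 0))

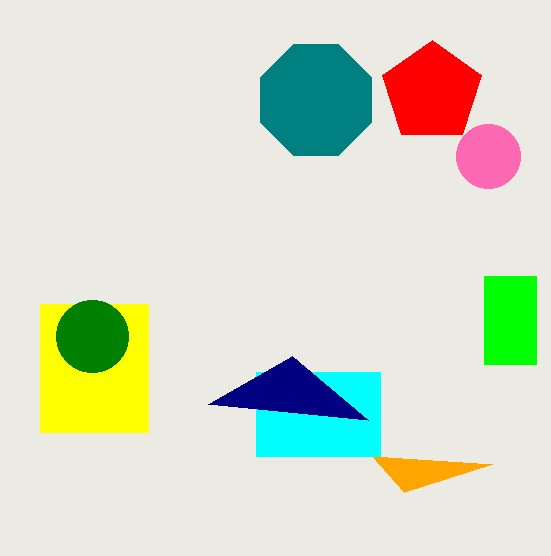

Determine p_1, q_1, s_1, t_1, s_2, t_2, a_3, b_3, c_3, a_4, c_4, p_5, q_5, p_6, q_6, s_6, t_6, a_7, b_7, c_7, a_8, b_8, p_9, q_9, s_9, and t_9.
p_1 = 256, q_1 = 372, s_1 = 380, t_1 = 456, s_2 = 492, t_2 = 464, a_3 = 316, b_3 = 100, c_3 = 60, a_4 = 432, c_4 = 52, p_5 = 208, q_5 = 404, p_6 = 40, q_6 = 304, s_6 = 148, t_6 = 432, a_7 = 488, b_7 = 156, c_7 = 32, a_8 = 92, b_8 = 336, p_9 = 484, q_9 = 276, s_9 = 536, t_9 = 364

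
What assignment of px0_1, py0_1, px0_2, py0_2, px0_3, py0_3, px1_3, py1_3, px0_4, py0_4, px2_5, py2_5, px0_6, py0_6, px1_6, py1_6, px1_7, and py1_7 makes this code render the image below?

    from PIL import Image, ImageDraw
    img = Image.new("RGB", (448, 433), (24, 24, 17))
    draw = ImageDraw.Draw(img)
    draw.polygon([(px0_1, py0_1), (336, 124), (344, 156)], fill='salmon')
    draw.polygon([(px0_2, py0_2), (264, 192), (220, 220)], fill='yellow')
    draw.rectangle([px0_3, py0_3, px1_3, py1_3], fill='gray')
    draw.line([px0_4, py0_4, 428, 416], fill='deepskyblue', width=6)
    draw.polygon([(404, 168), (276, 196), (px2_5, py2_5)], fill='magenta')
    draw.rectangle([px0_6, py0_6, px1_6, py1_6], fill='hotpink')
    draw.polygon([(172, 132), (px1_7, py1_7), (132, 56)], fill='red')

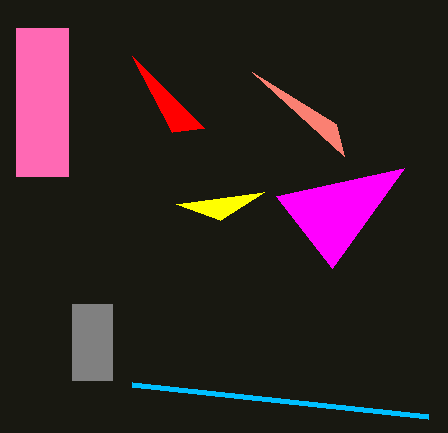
px0_1 = 252, py0_1 = 72, px0_2 = 176, py0_2 = 204, px0_3 = 72, py0_3 = 304, px1_3 = 112, py1_3 = 380, px0_4 = 132, py0_4 = 384, px2_5 = 332, py2_5 = 268, px0_6 = 16, py0_6 = 28, px1_6 = 68, py1_6 = 176, px1_7 = 204, py1_7 = 128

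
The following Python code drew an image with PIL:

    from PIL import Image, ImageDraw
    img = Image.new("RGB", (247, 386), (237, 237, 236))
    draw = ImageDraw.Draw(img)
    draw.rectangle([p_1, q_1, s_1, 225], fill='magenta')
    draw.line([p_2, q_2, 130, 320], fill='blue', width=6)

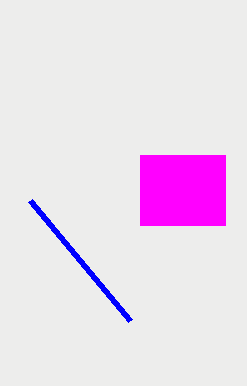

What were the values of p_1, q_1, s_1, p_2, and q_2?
p_1 = 140
q_1 = 155
s_1 = 225
p_2 = 30
q_2 = 200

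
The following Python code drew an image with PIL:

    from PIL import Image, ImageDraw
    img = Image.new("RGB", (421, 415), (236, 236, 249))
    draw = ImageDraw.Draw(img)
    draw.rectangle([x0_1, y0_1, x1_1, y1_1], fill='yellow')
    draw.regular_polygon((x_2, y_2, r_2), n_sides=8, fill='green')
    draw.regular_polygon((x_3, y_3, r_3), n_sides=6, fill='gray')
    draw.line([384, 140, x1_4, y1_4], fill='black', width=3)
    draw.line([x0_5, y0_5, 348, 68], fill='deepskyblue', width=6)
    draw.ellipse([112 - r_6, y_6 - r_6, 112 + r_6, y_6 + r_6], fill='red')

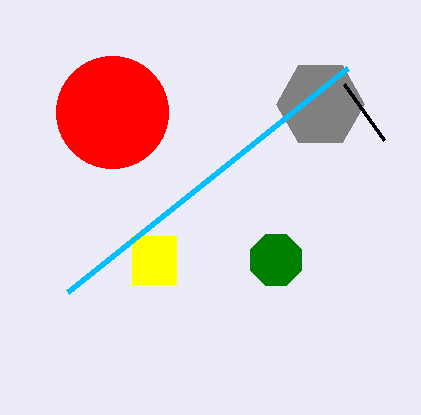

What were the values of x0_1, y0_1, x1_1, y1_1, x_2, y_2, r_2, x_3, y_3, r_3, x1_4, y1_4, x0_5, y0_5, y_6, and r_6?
x0_1 = 132, y0_1 = 236, x1_1 = 176, y1_1 = 284, x_2 = 276, y_2 = 260, r_2 = 28, x_3 = 320, y_3 = 104, r_3 = 44, x1_4 = 344, y1_4 = 84, x0_5 = 68, y0_5 = 292, y_6 = 112, r_6 = 56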